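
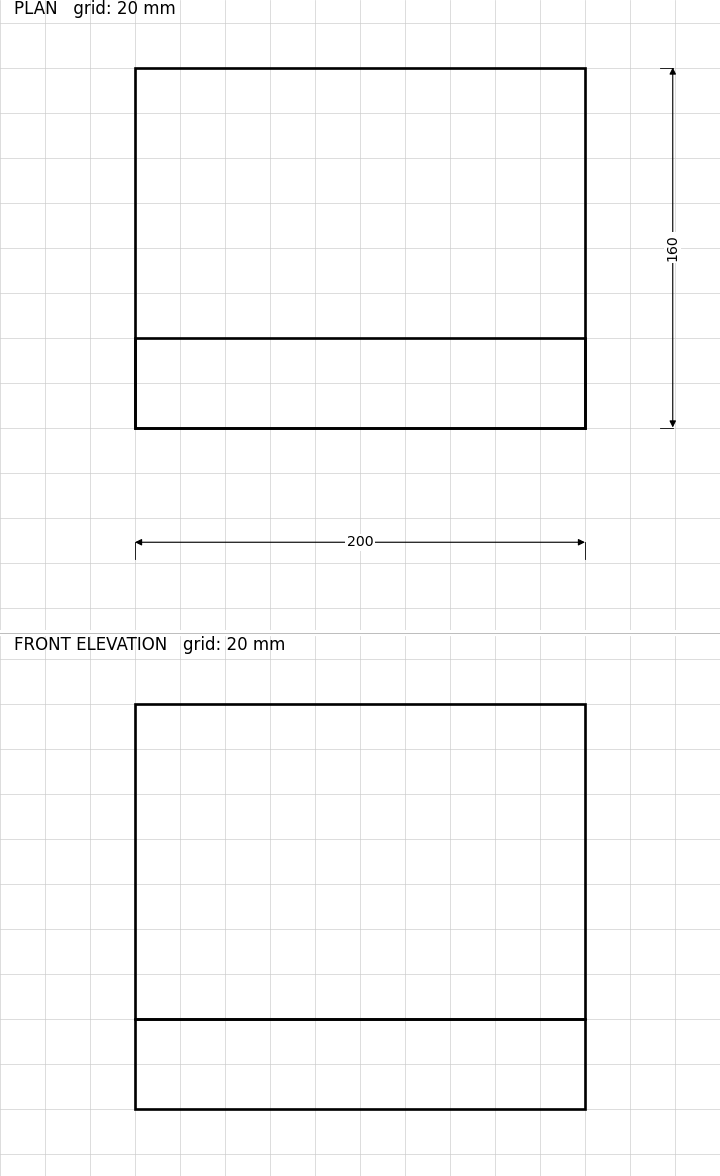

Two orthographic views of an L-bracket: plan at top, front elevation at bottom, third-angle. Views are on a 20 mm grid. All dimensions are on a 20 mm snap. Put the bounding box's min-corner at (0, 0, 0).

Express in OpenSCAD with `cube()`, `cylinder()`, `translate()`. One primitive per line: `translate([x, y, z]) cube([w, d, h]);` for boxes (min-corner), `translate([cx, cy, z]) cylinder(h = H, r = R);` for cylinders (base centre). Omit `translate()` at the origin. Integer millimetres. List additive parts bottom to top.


cube([200, 160, 40]);
translate([0, 0, 40]) cube([200, 40, 140]);


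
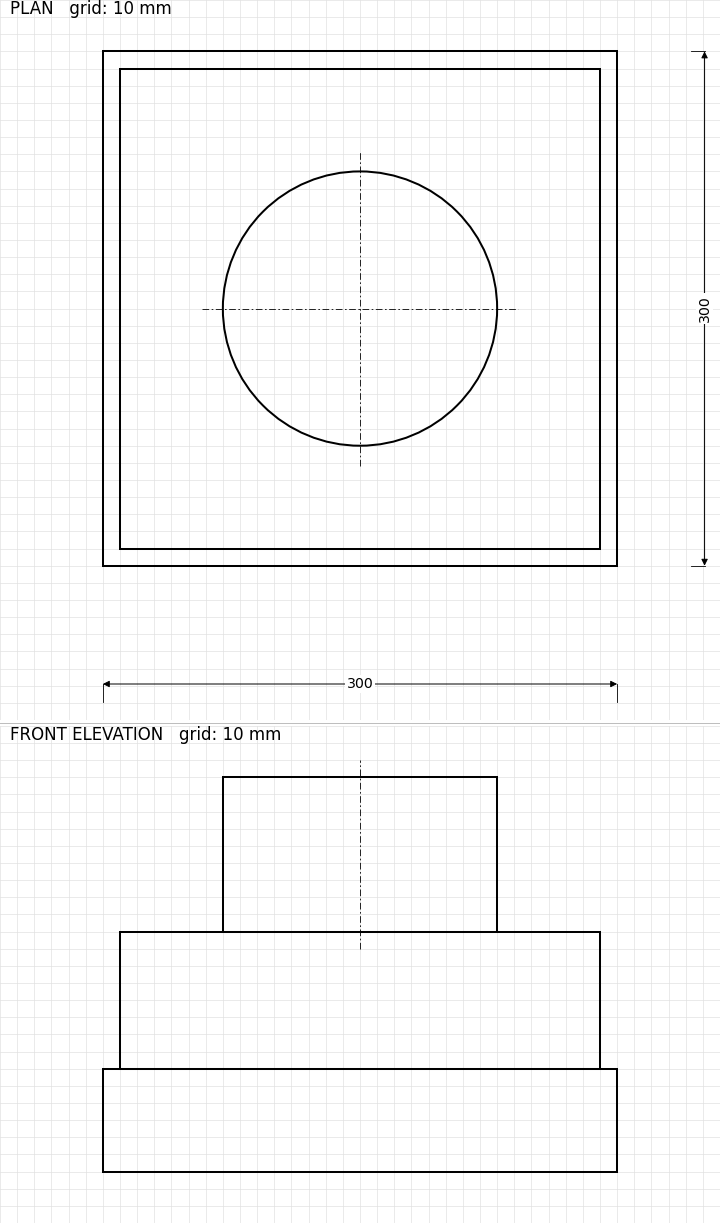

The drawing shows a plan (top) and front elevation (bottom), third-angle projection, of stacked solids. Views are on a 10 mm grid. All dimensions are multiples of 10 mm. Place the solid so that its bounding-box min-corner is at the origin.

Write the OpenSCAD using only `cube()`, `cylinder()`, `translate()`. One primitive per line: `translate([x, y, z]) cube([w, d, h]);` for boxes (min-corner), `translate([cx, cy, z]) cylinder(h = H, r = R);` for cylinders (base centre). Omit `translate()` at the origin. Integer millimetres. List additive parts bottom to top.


cube([300, 300, 60]);
translate([10, 10, 60]) cube([280, 280, 80]);
translate([150, 150, 140]) cylinder(h = 90, r = 80);


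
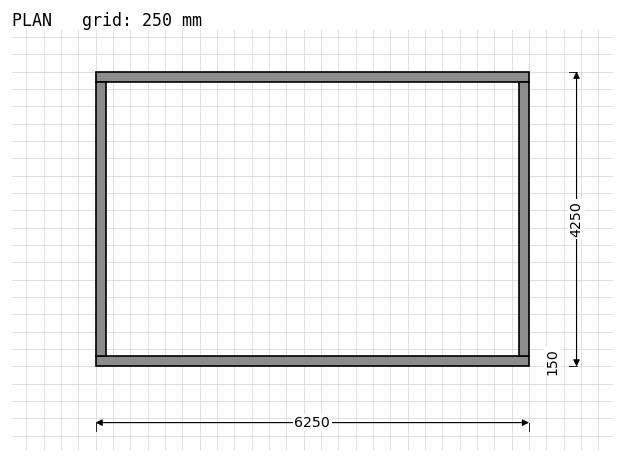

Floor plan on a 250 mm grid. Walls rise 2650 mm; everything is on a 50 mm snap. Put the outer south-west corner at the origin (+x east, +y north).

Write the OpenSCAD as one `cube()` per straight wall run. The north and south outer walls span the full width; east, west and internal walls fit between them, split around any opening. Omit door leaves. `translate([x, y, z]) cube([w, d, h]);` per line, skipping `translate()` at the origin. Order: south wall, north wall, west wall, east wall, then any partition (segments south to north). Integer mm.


cube([6250, 150, 2650]);
translate([0, 4100, 0]) cube([6250, 150, 2650]);
translate([0, 150, 0]) cube([150, 3950, 2650]);
translate([6100, 150, 0]) cube([150, 3950, 2650]);


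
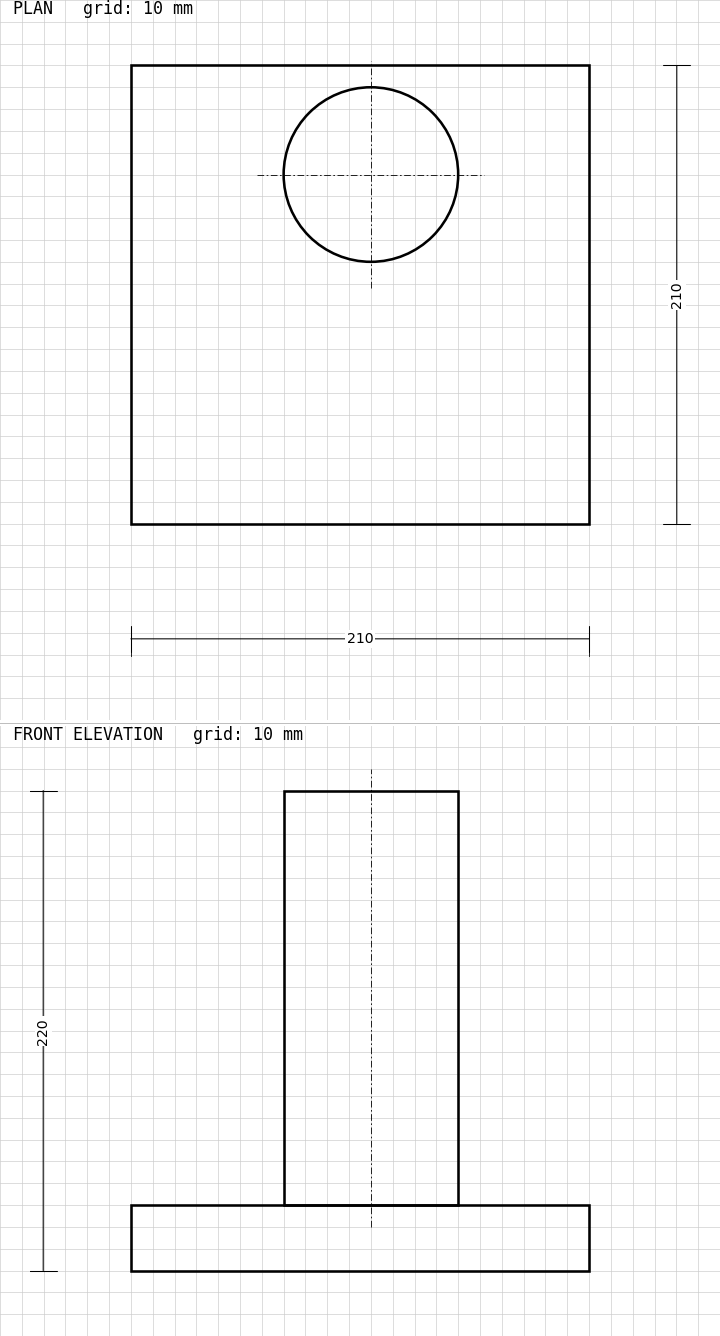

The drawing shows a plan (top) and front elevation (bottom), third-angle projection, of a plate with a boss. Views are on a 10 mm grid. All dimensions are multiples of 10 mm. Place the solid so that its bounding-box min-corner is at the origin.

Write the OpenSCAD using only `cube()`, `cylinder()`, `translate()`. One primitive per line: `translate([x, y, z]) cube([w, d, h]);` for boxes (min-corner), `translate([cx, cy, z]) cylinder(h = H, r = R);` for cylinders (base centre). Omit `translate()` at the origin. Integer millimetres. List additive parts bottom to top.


cube([210, 210, 30]);
translate([110, 160, 30]) cylinder(h = 190, r = 40);


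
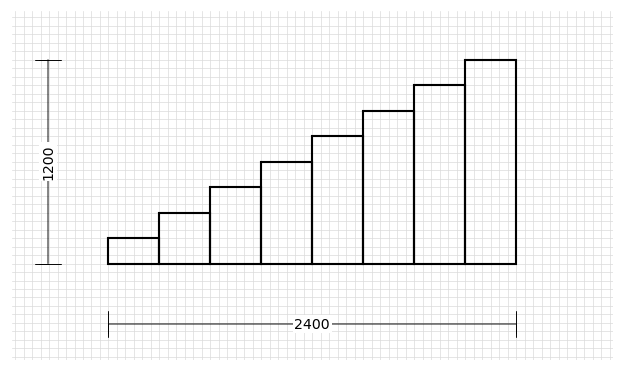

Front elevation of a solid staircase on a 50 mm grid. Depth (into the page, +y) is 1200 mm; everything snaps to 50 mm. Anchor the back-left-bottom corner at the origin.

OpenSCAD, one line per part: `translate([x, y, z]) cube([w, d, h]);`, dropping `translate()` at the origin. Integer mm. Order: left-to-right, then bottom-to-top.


cube([300, 1200, 150]);
translate([300, 0, 0]) cube([300, 1200, 300]);
translate([600, 0, 0]) cube([300, 1200, 450]);
translate([900, 0, 0]) cube([300, 1200, 600]);
translate([1200, 0, 0]) cube([300, 1200, 750]);
translate([1500, 0, 0]) cube([300, 1200, 900]);
translate([1800, 0, 0]) cube([300, 1200, 1050]);
translate([2100, 0, 0]) cube([300, 1200, 1200]);


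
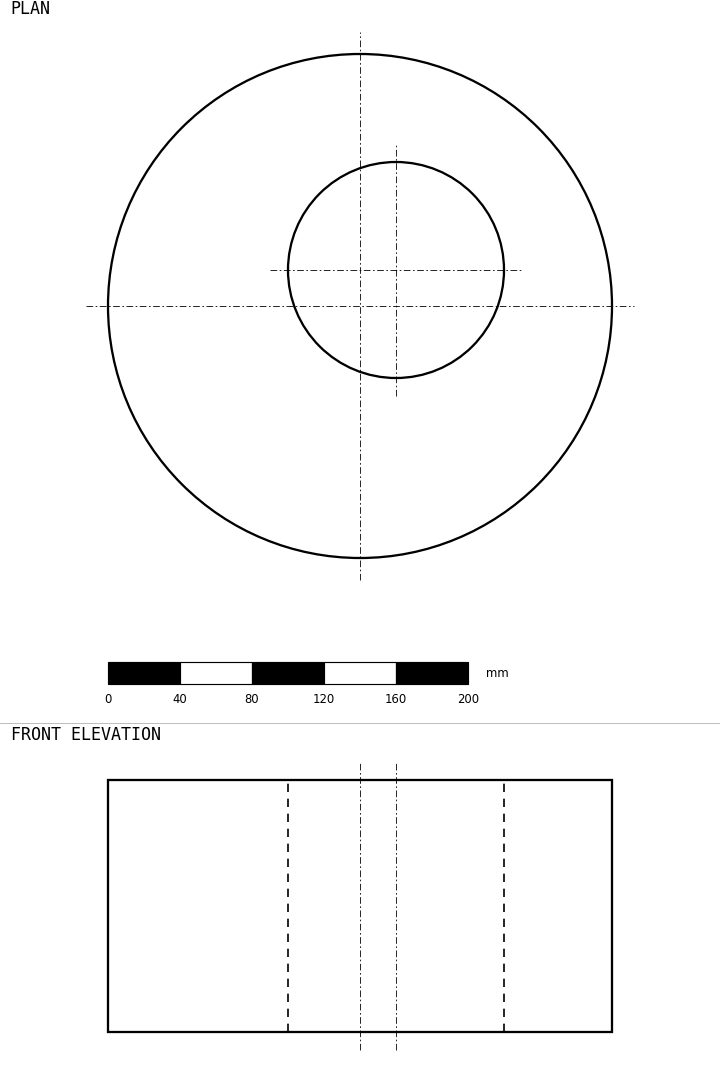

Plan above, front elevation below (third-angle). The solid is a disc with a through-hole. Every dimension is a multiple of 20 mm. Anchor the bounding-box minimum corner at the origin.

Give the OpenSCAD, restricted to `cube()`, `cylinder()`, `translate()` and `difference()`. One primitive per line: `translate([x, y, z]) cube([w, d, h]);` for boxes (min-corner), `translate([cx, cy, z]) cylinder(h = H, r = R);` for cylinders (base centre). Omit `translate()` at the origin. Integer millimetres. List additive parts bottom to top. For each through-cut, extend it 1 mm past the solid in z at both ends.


difference() {
  translate([140, 140, 0]) cylinder(h = 140, r = 140);
  translate([160, 160, -1]) cylinder(h = 142, r = 60);
}


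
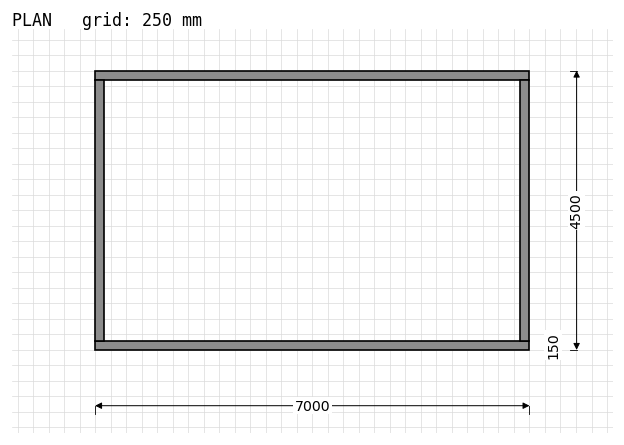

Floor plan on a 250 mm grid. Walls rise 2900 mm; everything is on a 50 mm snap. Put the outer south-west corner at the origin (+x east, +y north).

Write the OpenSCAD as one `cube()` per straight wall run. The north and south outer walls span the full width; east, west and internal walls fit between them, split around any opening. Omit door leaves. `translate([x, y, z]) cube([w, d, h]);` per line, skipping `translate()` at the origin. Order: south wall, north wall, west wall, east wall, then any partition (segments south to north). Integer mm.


cube([7000, 150, 2900]);
translate([0, 4350, 0]) cube([7000, 150, 2900]);
translate([0, 150, 0]) cube([150, 4200, 2900]);
translate([6850, 150, 0]) cube([150, 4200, 2900]);


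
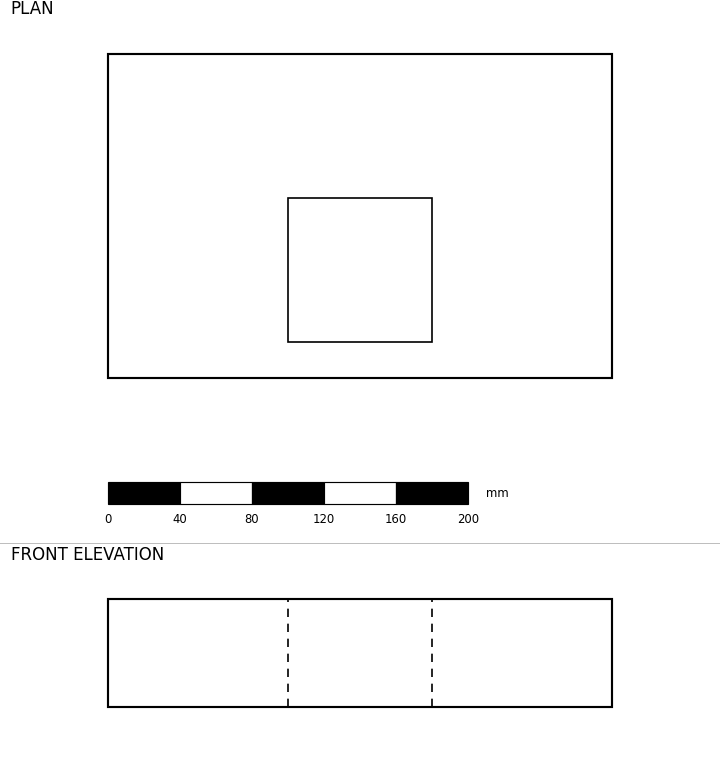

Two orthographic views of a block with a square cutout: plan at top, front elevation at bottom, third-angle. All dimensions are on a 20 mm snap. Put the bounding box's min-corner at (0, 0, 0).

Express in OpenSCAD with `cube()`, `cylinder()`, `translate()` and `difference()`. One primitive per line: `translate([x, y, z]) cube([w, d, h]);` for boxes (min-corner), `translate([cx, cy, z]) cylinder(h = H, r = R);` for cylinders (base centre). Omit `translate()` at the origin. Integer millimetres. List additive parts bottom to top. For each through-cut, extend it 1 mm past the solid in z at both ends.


difference() {
  cube([280, 180, 60]);
  translate([100, 20, -1]) cube([80, 80, 62]);
}


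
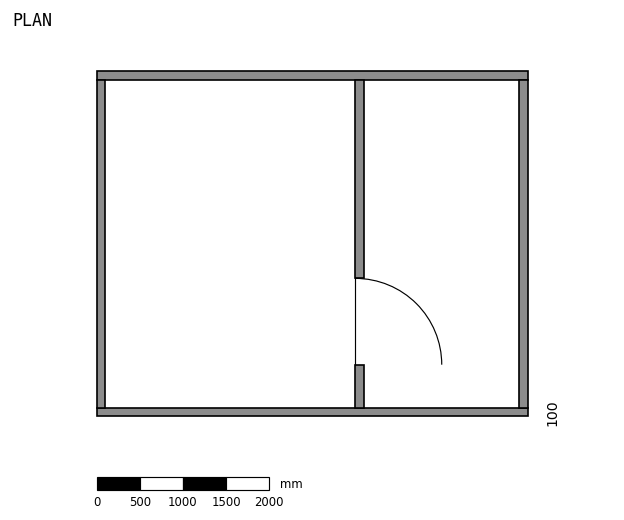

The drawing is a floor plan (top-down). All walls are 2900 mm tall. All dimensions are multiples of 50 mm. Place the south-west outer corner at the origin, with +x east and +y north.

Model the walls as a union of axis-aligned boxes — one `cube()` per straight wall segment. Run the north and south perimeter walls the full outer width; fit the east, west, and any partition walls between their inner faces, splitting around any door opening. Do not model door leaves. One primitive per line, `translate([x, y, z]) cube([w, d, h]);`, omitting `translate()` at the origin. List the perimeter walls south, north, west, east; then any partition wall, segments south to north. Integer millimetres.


cube([5000, 100, 2900]);
translate([0, 3900, 0]) cube([5000, 100, 2900]);
translate([0, 100, 0]) cube([100, 3800, 2900]);
translate([4900, 100, 0]) cube([100, 3800, 2900]);
translate([3000, 100, 0]) cube([100, 500, 2900]);
translate([3000, 1600, 0]) cube([100, 2300, 2900]);


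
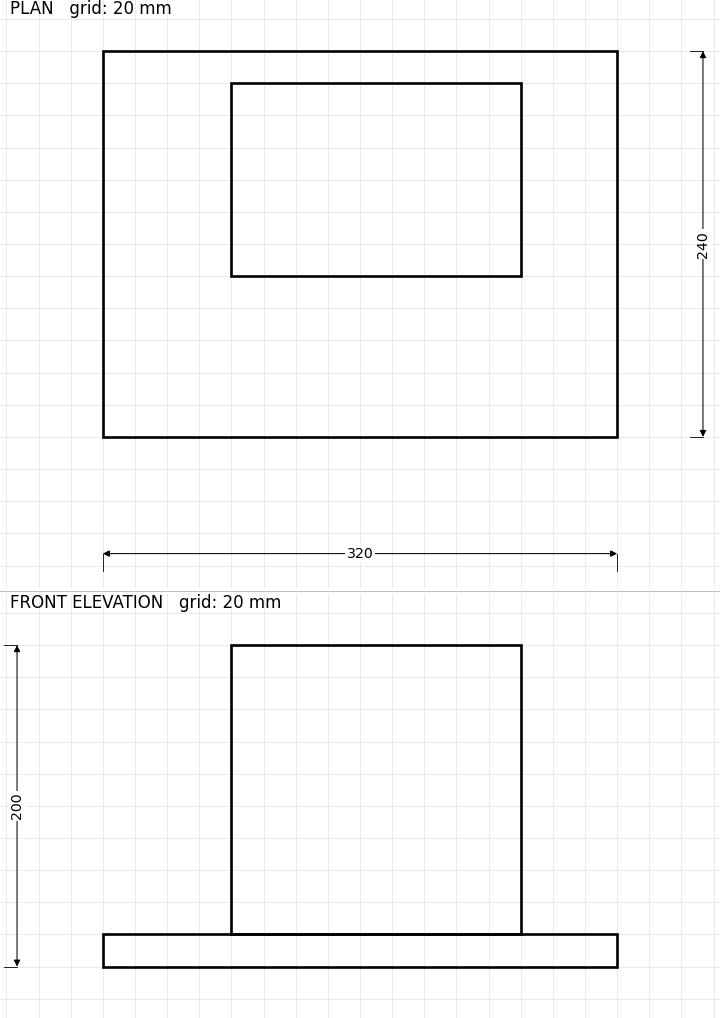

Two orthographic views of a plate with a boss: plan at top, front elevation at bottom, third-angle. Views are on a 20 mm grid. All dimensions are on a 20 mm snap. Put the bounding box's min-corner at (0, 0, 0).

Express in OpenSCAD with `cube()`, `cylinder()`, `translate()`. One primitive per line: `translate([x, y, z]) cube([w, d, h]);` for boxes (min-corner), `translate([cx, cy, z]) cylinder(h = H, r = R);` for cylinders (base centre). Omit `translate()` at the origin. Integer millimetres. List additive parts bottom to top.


cube([320, 240, 20]);
translate([80, 100, 20]) cube([180, 120, 180]);


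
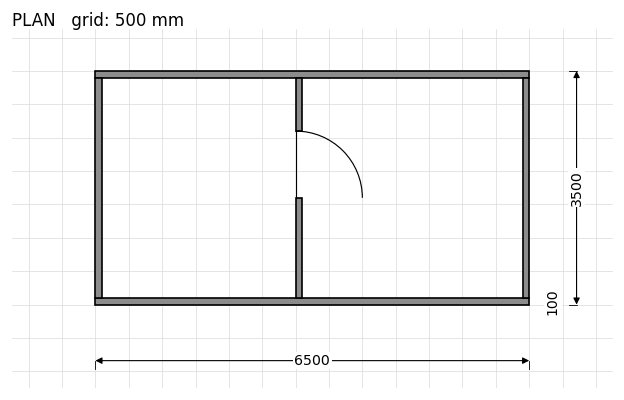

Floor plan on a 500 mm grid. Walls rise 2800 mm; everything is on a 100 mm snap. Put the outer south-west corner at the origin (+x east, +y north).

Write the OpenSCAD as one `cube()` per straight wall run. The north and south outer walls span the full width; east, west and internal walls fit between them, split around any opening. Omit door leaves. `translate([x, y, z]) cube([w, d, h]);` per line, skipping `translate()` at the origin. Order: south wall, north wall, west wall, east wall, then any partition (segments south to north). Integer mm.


cube([6500, 100, 2800]);
translate([0, 3400, 0]) cube([6500, 100, 2800]);
translate([0, 100, 0]) cube([100, 3300, 2800]);
translate([6400, 100, 0]) cube([100, 3300, 2800]);
translate([3000, 100, 0]) cube([100, 1500, 2800]);
translate([3000, 2600, 0]) cube([100, 800, 2800]);


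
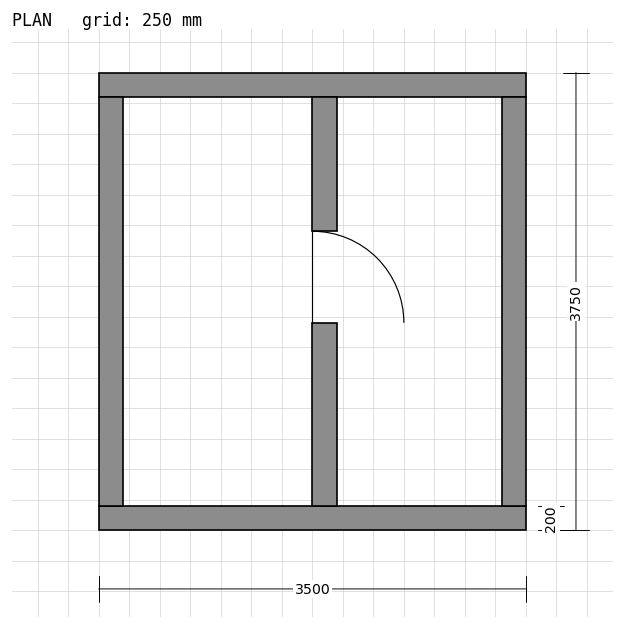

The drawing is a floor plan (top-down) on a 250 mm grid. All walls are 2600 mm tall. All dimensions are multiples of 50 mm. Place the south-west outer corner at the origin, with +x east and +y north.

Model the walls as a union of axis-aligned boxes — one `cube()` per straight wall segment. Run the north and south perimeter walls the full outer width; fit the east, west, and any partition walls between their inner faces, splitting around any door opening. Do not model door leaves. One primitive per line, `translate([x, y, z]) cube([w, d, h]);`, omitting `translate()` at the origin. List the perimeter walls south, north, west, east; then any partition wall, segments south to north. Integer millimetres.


cube([3500, 200, 2600]);
translate([0, 3550, 0]) cube([3500, 200, 2600]);
translate([0, 200, 0]) cube([200, 3350, 2600]);
translate([3300, 200, 0]) cube([200, 3350, 2600]);
translate([1750, 200, 0]) cube([200, 1500, 2600]);
translate([1750, 2450, 0]) cube([200, 1100, 2600]);


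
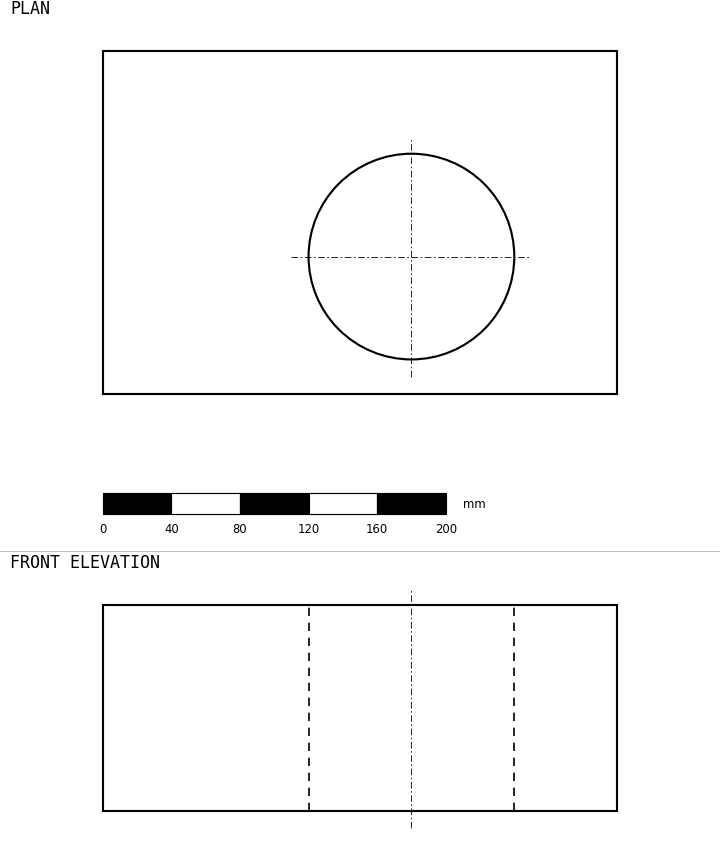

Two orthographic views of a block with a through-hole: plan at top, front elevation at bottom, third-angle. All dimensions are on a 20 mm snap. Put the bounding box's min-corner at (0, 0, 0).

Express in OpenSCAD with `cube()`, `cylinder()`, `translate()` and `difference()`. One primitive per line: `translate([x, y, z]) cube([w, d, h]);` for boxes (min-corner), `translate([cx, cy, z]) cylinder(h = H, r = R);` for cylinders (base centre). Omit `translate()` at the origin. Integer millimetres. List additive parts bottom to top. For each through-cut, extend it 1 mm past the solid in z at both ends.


difference() {
  cube([300, 200, 120]);
  translate([180, 80, -1]) cylinder(h = 122, r = 60);
}


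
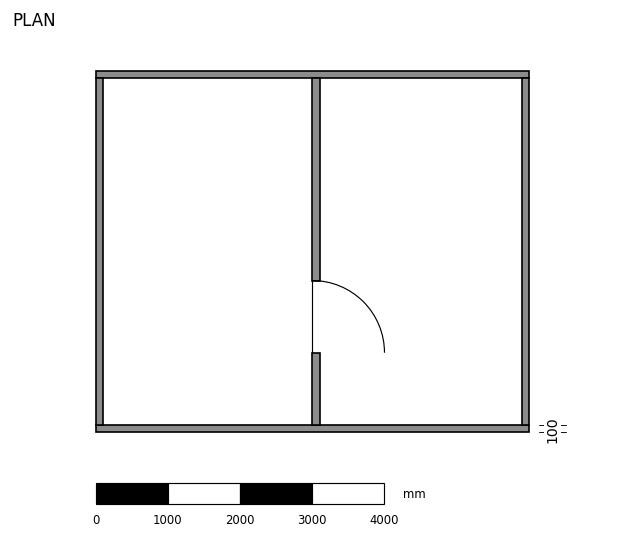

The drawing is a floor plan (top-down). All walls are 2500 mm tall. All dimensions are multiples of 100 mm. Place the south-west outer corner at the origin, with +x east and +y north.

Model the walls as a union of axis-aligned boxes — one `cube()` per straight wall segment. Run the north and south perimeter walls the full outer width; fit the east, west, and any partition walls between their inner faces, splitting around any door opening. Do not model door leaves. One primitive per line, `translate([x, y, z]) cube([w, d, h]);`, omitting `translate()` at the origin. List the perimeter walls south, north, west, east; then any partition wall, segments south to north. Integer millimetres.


cube([6000, 100, 2500]);
translate([0, 4900, 0]) cube([6000, 100, 2500]);
translate([0, 100, 0]) cube([100, 4800, 2500]);
translate([5900, 100, 0]) cube([100, 4800, 2500]);
translate([3000, 100, 0]) cube([100, 1000, 2500]);
translate([3000, 2100, 0]) cube([100, 2800, 2500]);


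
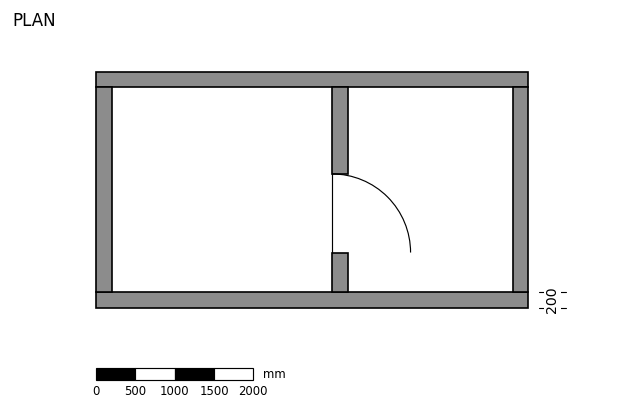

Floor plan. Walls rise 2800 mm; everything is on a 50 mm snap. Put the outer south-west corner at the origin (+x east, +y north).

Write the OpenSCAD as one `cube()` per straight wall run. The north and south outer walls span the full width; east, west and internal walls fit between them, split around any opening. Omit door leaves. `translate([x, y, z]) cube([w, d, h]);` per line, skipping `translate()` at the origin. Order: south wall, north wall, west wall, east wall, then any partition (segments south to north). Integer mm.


cube([5500, 200, 2800]);
translate([0, 2800, 0]) cube([5500, 200, 2800]);
translate([0, 200, 0]) cube([200, 2600, 2800]);
translate([5300, 200, 0]) cube([200, 2600, 2800]);
translate([3000, 200, 0]) cube([200, 500, 2800]);
translate([3000, 1700, 0]) cube([200, 1100, 2800]);


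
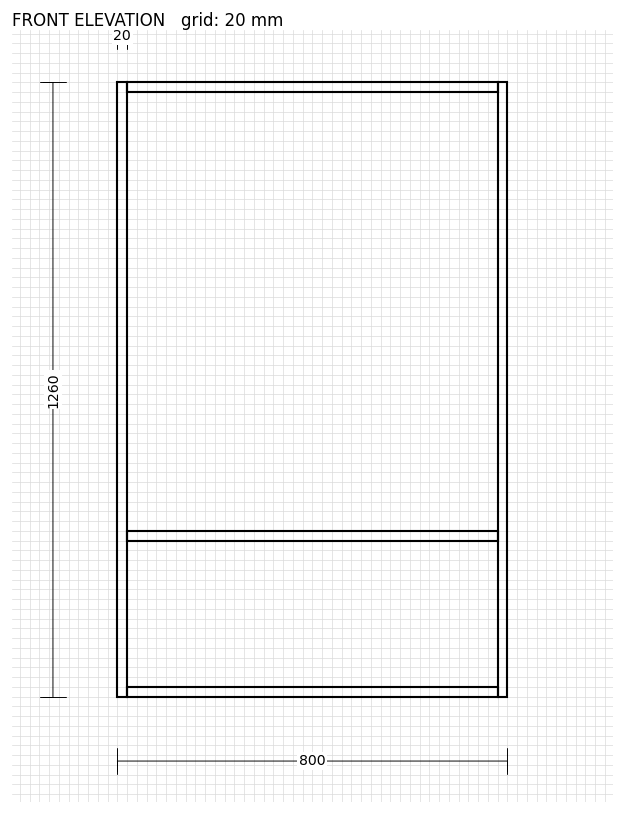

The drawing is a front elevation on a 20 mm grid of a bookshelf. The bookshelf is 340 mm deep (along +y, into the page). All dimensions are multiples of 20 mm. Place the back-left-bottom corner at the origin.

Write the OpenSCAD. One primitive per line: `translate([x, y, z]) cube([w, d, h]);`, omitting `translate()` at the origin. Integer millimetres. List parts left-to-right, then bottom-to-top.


cube([20, 340, 1260]);
translate([20, 0, 0]) cube([760, 340, 20]);
translate([20, 0, 320]) cube([760, 340, 20]);
translate([20, 0, 1240]) cube([760, 340, 20]);
translate([780, 0, 0]) cube([20, 340, 1260]);


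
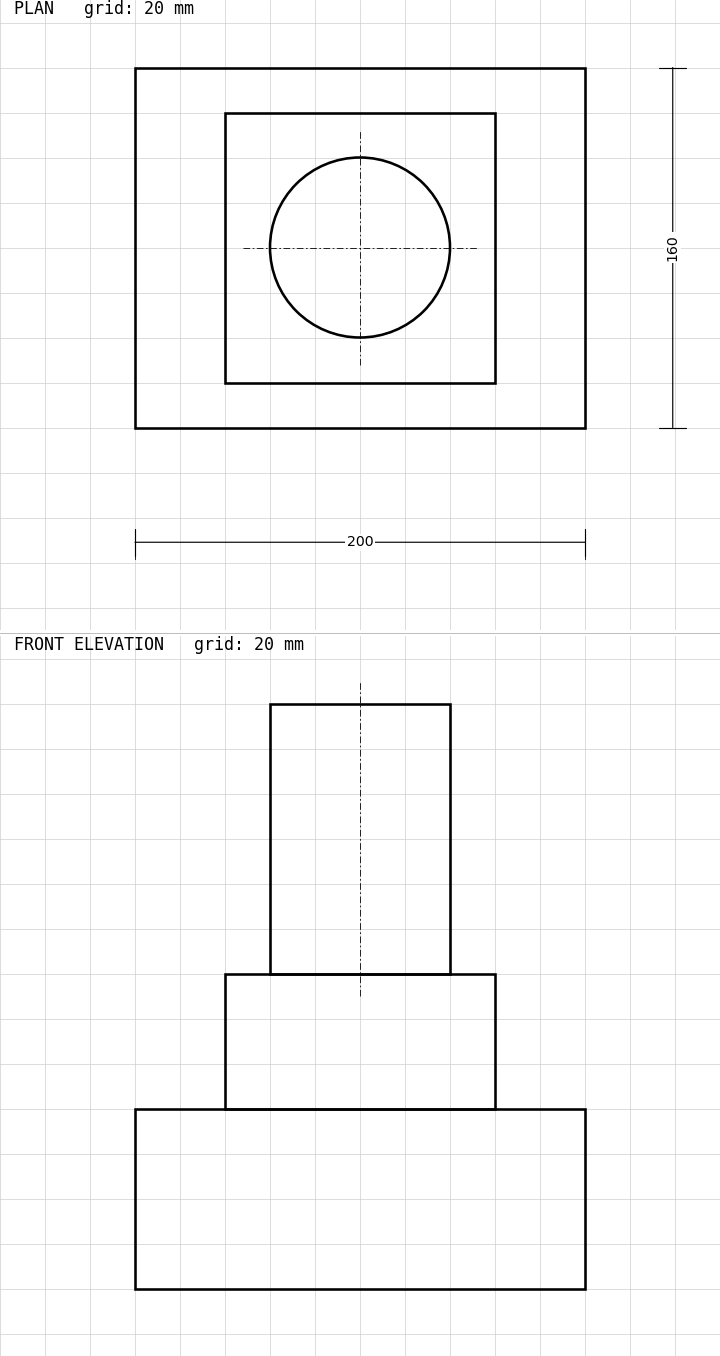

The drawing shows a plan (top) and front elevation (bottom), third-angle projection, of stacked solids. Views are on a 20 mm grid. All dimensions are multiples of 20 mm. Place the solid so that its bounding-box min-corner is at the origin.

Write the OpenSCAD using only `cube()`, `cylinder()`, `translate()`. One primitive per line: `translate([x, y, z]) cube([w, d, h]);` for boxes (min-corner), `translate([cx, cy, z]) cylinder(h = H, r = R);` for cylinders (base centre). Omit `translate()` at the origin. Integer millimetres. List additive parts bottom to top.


cube([200, 160, 80]);
translate([40, 20, 80]) cube([120, 120, 60]);
translate([100, 80, 140]) cylinder(h = 120, r = 40);


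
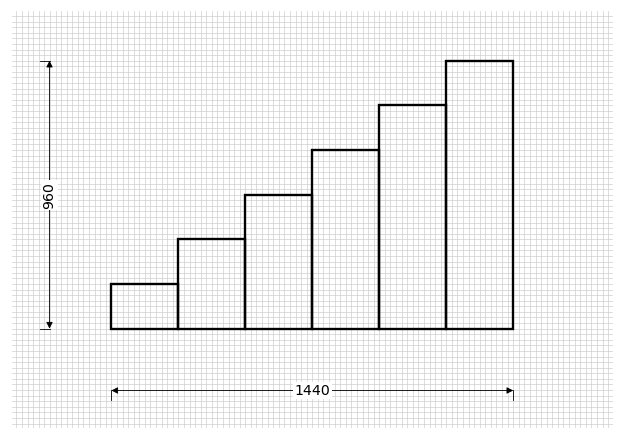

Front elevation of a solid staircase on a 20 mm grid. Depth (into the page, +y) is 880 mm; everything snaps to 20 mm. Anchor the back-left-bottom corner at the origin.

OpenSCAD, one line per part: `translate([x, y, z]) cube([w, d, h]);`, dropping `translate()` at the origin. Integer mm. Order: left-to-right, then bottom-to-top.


cube([240, 880, 160]);
translate([240, 0, 0]) cube([240, 880, 320]);
translate([480, 0, 0]) cube([240, 880, 480]);
translate([720, 0, 0]) cube([240, 880, 640]);
translate([960, 0, 0]) cube([240, 880, 800]);
translate([1200, 0, 0]) cube([240, 880, 960]);


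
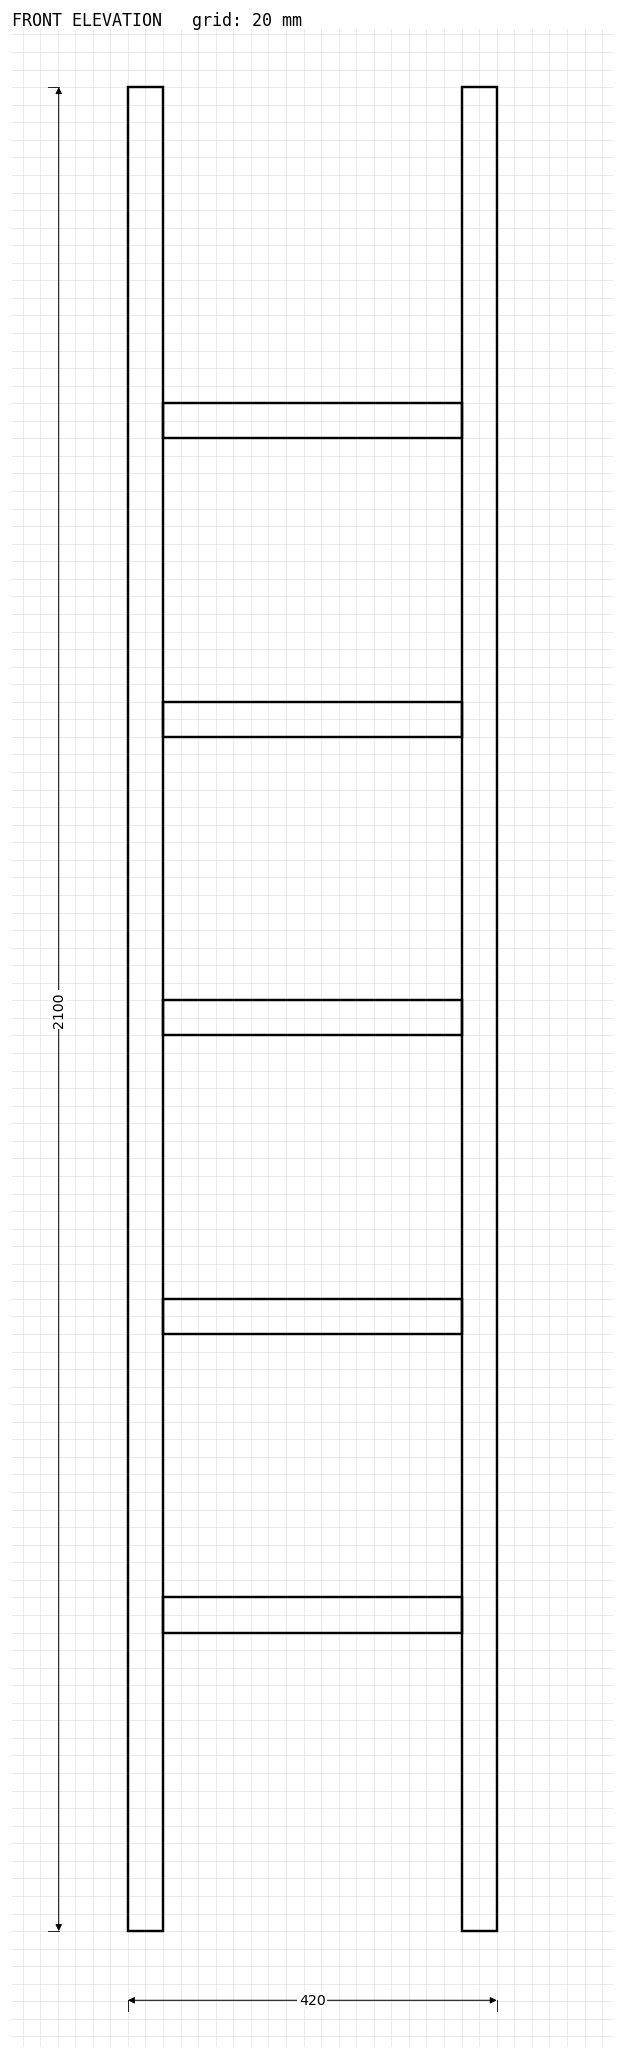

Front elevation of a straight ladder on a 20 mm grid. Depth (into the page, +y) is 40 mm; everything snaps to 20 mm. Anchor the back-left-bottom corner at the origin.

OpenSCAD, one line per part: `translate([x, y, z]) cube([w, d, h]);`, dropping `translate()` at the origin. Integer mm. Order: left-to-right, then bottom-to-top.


cube([40, 40, 2100]);
translate([40, 0, 340]) cube([340, 40, 40]);
translate([40, 0, 680]) cube([340, 40, 40]);
translate([40, 0, 1020]) cube([340, 40, 40]);
translate([40, 0, 1360]) cube([340, 40, 40]);
translate([40, 0, 1700]) cube([340, 40, 40]);
translate([380, 0, 0]) cube([40, 40, 2100]);


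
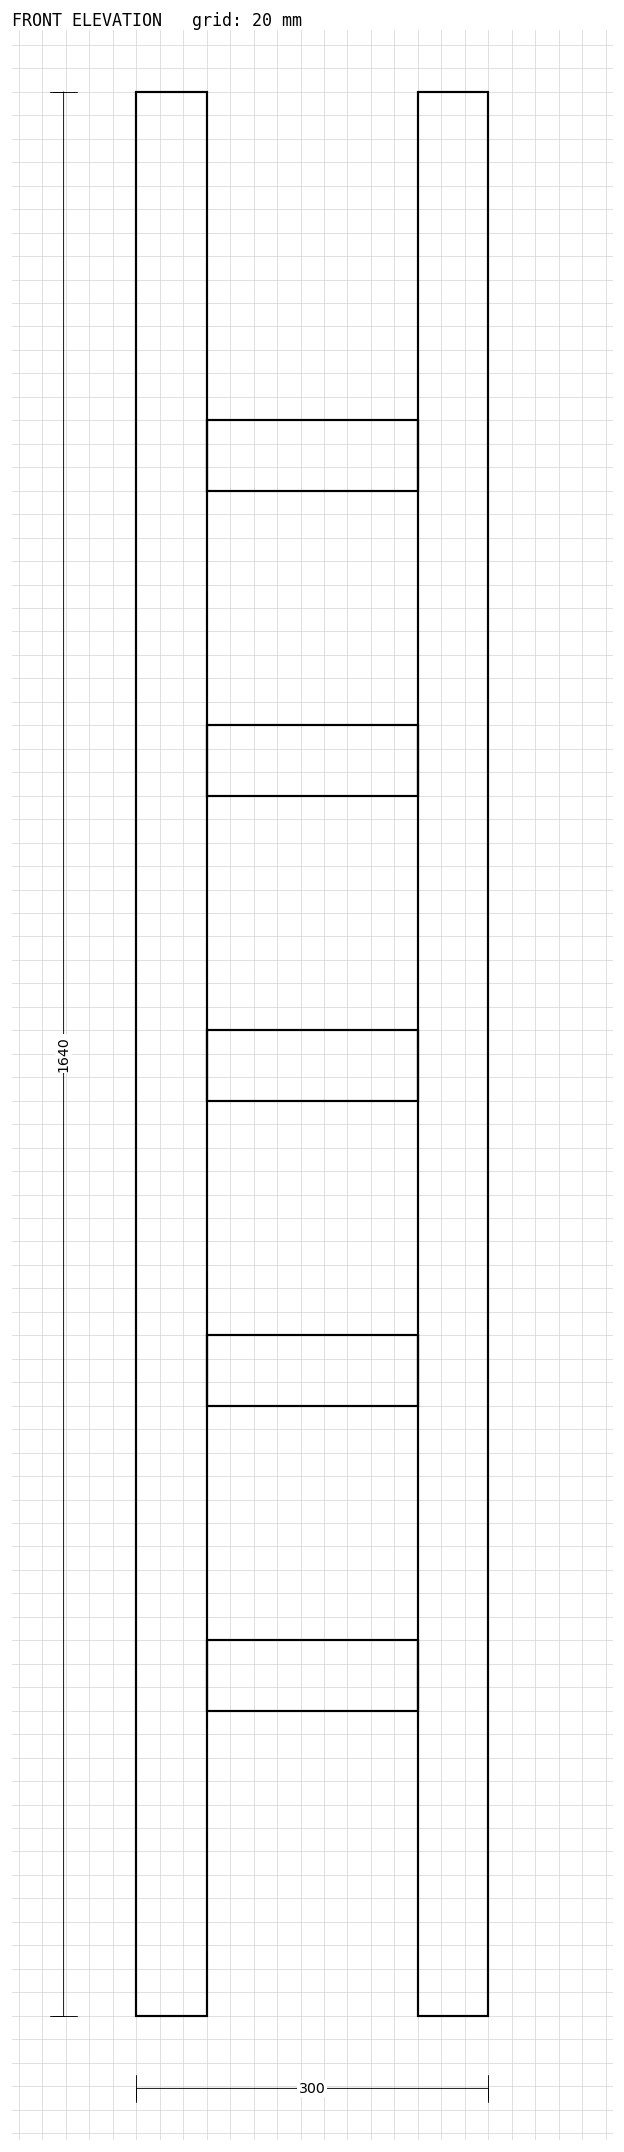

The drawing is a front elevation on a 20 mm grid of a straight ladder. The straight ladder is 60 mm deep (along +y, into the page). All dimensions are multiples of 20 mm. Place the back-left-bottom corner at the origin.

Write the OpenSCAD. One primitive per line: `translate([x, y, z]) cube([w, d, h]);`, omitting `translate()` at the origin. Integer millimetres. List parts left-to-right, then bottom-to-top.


cube([60, 60, 1640]);
translate([60, 0, 260]) cube([180, 60, 60]);
translate([60, 0, 520]) cube([180, 60, 60]);
translate([60, 0, 780]) cube([180, 60, 60]);
translate([60, 0, 1040]) cube([180, 60, 60]);
translate([60, 0, 1300]) cube([180, 60, 60]);
translate([240, 0, 0]) cube([60, 60, 1640]);


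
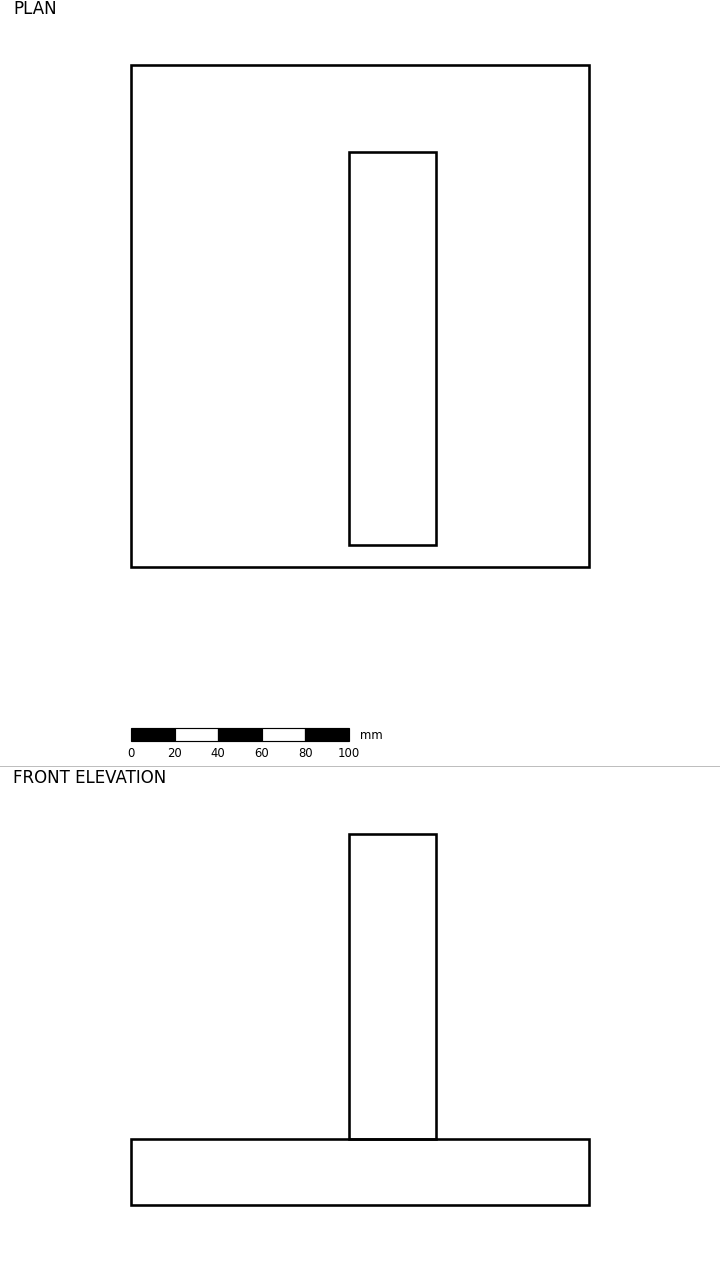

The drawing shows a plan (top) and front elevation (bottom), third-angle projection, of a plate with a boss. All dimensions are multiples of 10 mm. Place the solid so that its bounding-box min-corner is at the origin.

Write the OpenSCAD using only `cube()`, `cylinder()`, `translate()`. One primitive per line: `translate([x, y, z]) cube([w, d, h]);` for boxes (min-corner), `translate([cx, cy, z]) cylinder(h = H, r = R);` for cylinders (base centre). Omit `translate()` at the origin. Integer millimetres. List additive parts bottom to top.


cube([210, 230, 30]);
translate([100, 10, 30]) cube([40, 180, 140]);


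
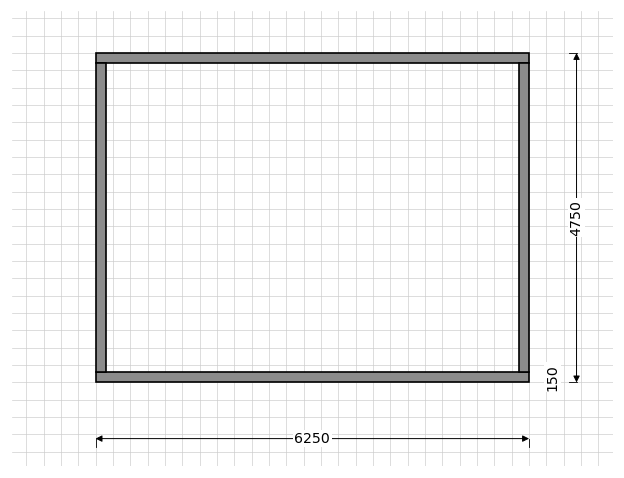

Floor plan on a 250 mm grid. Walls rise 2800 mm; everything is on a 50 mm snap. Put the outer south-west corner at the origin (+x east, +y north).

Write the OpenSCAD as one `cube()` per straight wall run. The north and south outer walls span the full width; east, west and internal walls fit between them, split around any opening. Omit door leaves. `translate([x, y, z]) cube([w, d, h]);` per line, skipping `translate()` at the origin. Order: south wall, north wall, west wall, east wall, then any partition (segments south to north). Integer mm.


cube([6250, 150, 2800]);
translate([0, 4600, 0]) cube([6250, 150, 2800]);
translate([0, 150, 0]) cube([150, 4450, 2800]);
translate([6100, 150, 0]) cube([150, 4450, 2800]);


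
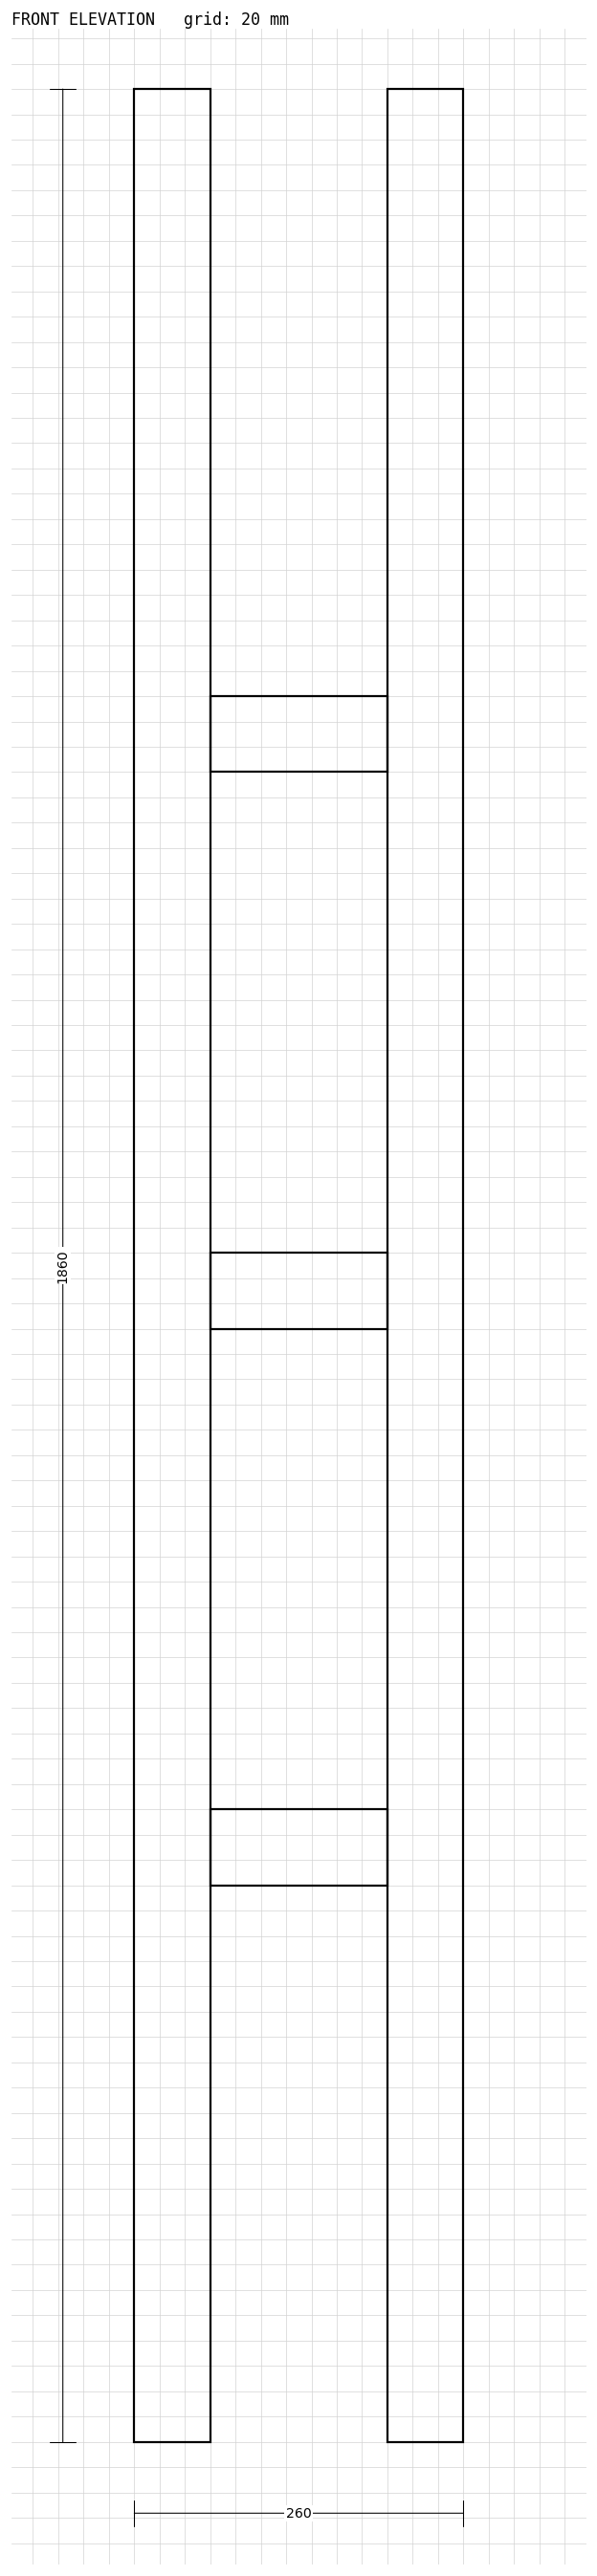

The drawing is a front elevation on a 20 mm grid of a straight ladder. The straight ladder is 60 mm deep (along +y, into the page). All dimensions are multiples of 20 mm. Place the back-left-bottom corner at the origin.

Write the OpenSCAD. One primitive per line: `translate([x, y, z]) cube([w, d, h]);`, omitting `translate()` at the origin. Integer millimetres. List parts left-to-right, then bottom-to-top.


cube([60, 60, 1860]);
translate([60, 0, 440]) cube([140, 60, 60]);
translate([60, 0, 880]) cube([140, 60, 60]);
translate([60, 0, 1320]) cube([140, 60, 60]);
translate([200, 0, 0]) cube([60, 60, 1860]);


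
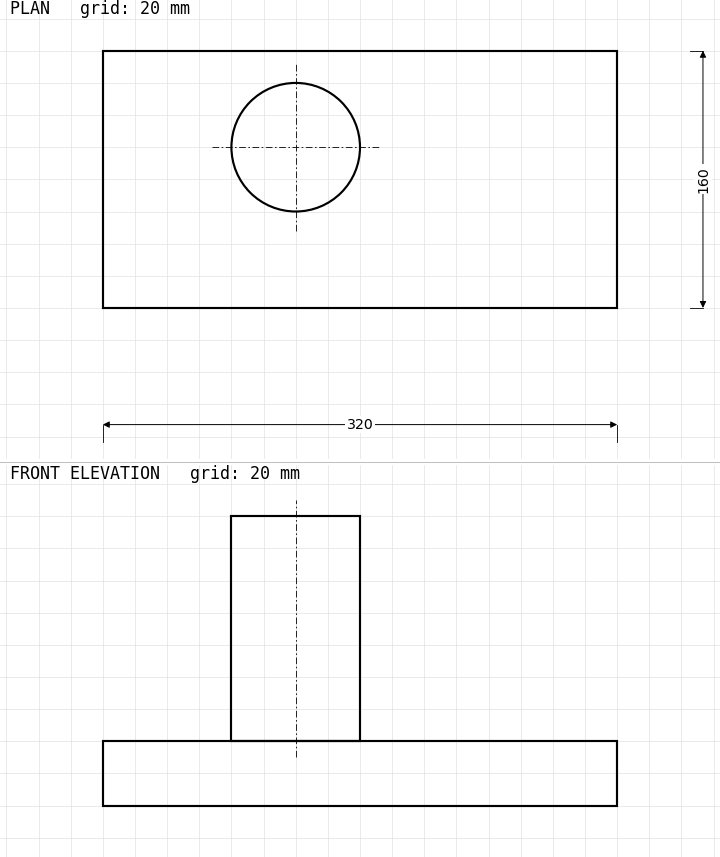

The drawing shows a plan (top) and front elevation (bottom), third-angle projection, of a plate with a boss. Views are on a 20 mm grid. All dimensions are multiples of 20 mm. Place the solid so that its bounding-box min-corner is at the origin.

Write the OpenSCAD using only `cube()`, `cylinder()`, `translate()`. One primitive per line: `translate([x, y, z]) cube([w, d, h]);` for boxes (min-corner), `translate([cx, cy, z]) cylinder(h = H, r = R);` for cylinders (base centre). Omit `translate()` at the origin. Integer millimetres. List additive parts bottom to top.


cube([320, 160, 40]);
translate([120, 100, 40]) cylinder(h = 140, r = 40);


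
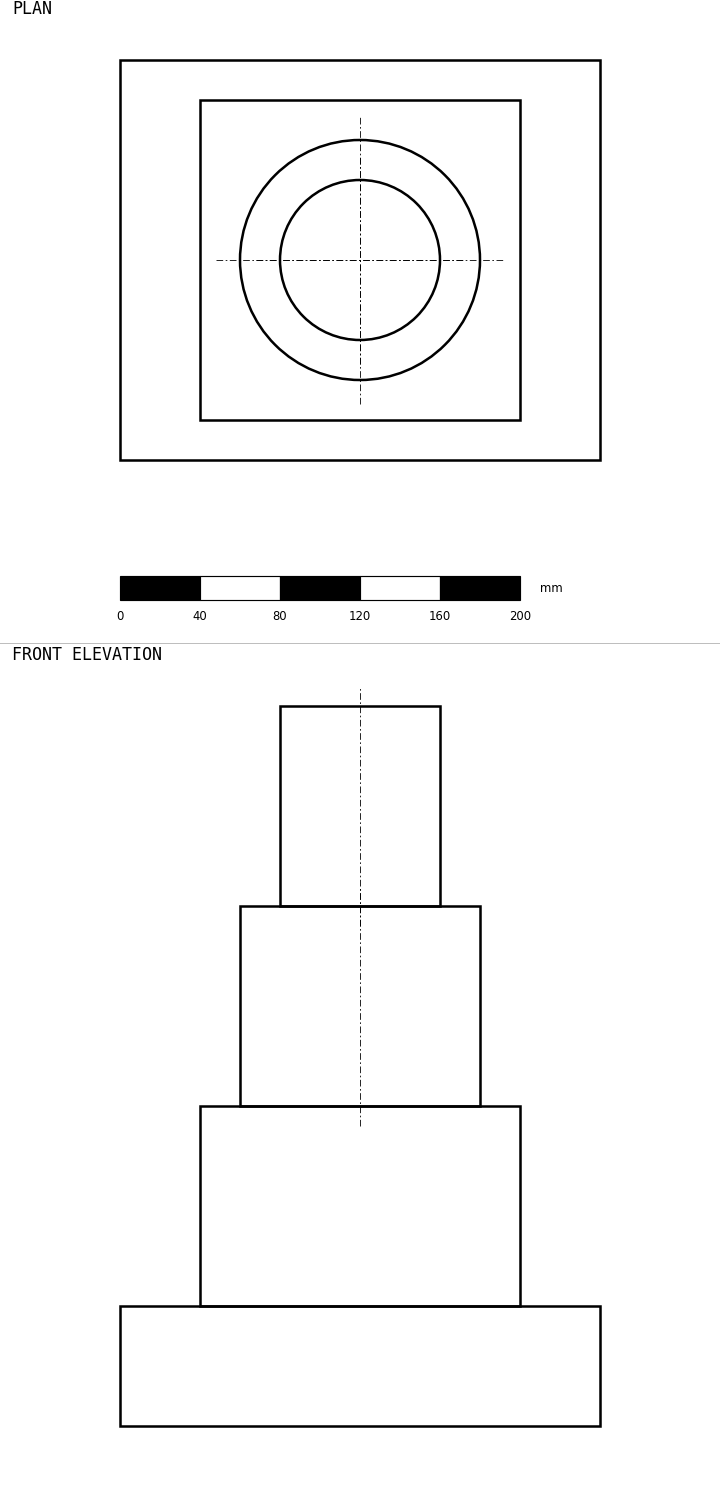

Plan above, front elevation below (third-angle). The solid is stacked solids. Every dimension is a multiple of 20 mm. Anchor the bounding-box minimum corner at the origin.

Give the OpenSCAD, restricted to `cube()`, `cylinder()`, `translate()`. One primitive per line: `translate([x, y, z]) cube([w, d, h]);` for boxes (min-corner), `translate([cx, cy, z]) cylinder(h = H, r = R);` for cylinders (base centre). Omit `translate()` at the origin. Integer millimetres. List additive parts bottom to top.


cube([240, 200, 60]);
translate([40, 20, 60]) cube([160, 160, 100]);
translate([120, 100, 160]) cylinder(h = 100, r = 60);
translate([120, 100, 260]) cylinder(h = 100, r = 40);


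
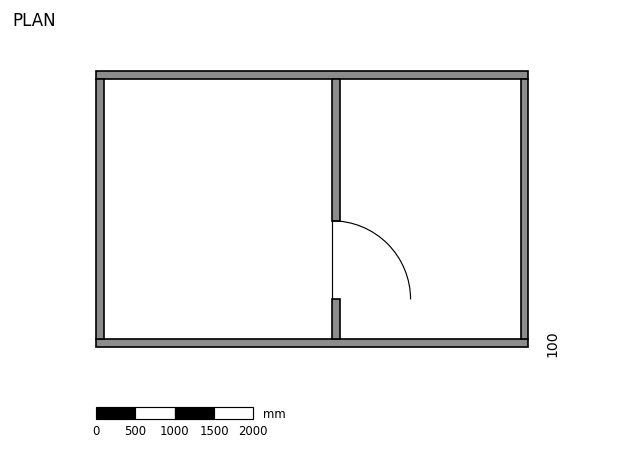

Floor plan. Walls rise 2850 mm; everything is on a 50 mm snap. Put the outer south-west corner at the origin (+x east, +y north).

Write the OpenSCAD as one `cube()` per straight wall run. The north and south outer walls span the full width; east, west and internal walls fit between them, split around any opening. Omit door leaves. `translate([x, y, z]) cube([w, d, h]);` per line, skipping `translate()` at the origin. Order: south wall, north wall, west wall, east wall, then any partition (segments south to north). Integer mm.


cube([5500, 100, 2850]);
translate([0, 3400, 0]) cube([5500, 100, 2850]);
translate([0, 100, 0]) cube([100, 3300, 2850]);
translate([5400, 100, 0]) cube([100, 3300, 2850]);
translate([3000, 100, 0]) cube([100, 500, 2850]);
translate([3000, 1600, 0]) cube([100, 1800, 2850]);


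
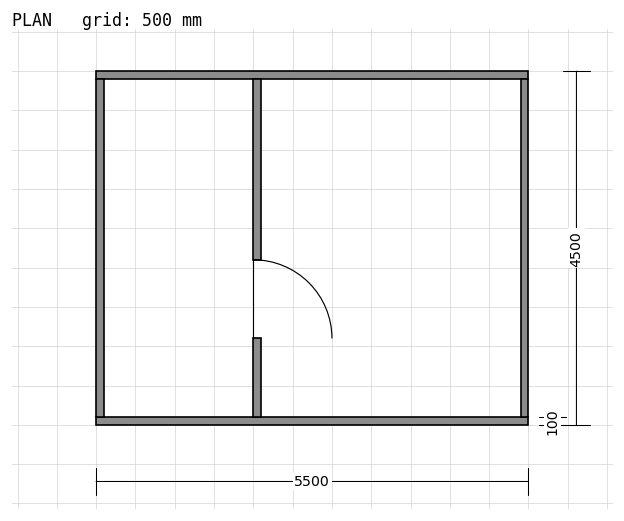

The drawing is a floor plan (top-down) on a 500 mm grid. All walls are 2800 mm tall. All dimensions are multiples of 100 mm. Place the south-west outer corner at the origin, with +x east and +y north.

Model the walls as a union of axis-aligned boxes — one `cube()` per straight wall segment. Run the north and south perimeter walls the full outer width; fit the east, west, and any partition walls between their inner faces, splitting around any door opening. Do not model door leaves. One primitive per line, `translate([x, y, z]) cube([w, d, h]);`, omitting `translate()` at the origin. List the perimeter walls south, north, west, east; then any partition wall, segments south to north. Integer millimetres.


cube([5500, 100, 2800]);
translate([0, 4400, 0]) cube([5500, 100, 2800]);
translate([0, 100, 0]) cube([100, 4300, 2800]);
translate([5400, 100, 0]) cube([100, 4300, 2800]);
translate([2000, 100, 0]) cube([100, 1000, 2800]);
translate([2000, 2100, 0]) cube([100, 2300, 2800]);


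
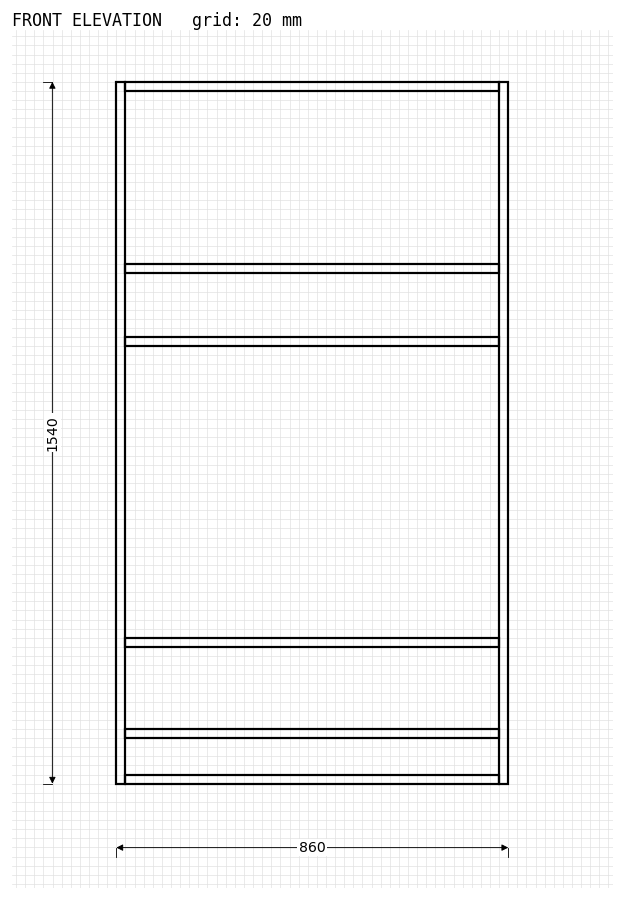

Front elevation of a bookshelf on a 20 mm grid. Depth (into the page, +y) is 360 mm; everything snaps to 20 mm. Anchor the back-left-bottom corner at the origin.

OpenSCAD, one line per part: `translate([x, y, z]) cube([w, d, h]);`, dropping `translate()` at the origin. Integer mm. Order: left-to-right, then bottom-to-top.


cube([20, 360, 1540]);
translate([20, 0, 0]) cube([820, 360, 20]);
translate([20, 0, 100]) cube([820, 360, 20]);
translate([20, 0, 300]) cube([820, 360, 20]);
translate([20, 0, 960]) cube([820, 360, 20]);
translate([20, 0, 1120]) cube([820, 360, 20]);
translate([20, 0, 1520]) cube([820, 360, 20]);
translate([840, 0, 0]) cube([20, 360, 1540]);


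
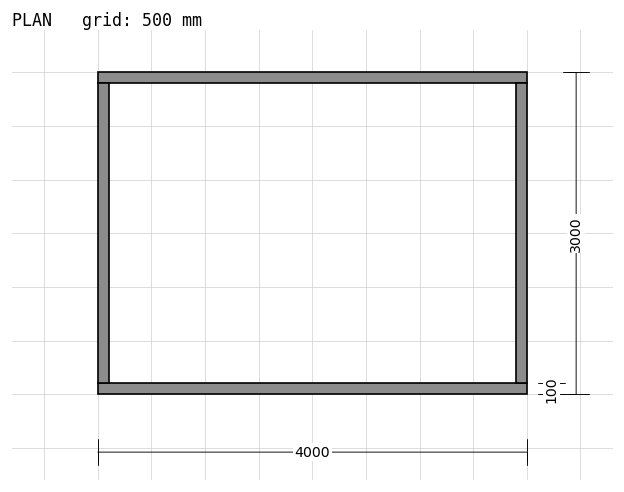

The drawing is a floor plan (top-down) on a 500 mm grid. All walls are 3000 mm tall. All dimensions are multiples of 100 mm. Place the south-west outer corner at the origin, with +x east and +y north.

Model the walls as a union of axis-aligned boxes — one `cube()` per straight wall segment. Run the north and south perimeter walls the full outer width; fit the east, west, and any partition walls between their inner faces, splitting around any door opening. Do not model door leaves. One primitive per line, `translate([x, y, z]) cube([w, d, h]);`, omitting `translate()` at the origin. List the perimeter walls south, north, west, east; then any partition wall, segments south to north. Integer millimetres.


cube([4000, 100, 3000]);
translate([0, 2900, 0]) cube([4000, 100, 3000]);
translate([0, 100, 0]) cube([100, 2800, 3000]);
translate([3900, 100, 0]) cube([100, 2800, 3000]);


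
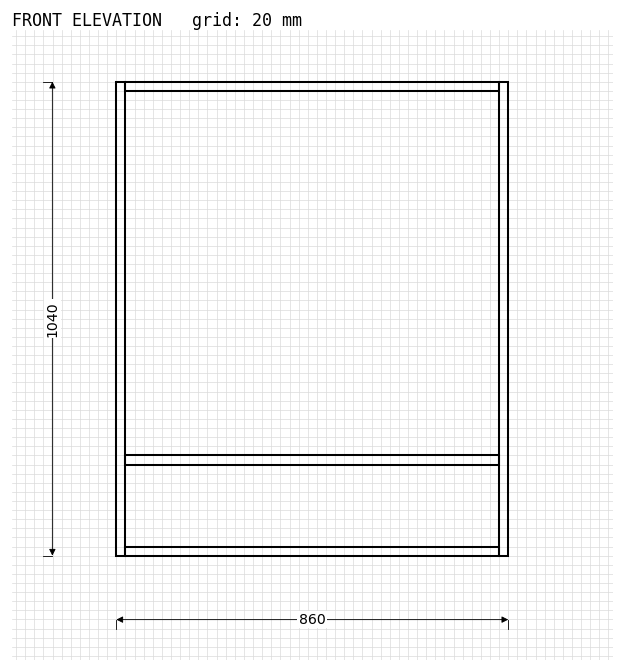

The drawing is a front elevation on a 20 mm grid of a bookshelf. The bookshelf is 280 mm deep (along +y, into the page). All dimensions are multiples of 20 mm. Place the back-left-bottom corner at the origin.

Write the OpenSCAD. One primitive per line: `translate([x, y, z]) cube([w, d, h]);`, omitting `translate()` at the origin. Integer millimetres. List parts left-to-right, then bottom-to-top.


cube([20, 280, 1040]);
translate([20, 0, 0]) cube([820, 280, 20]);
translate([20, 0, 200]) cube([820, 280, 20]);
translate([20, 0, 1020]) cube([820, 280, 20]);
translate([840, 0, 0]) cube([20, 280, 1040]);


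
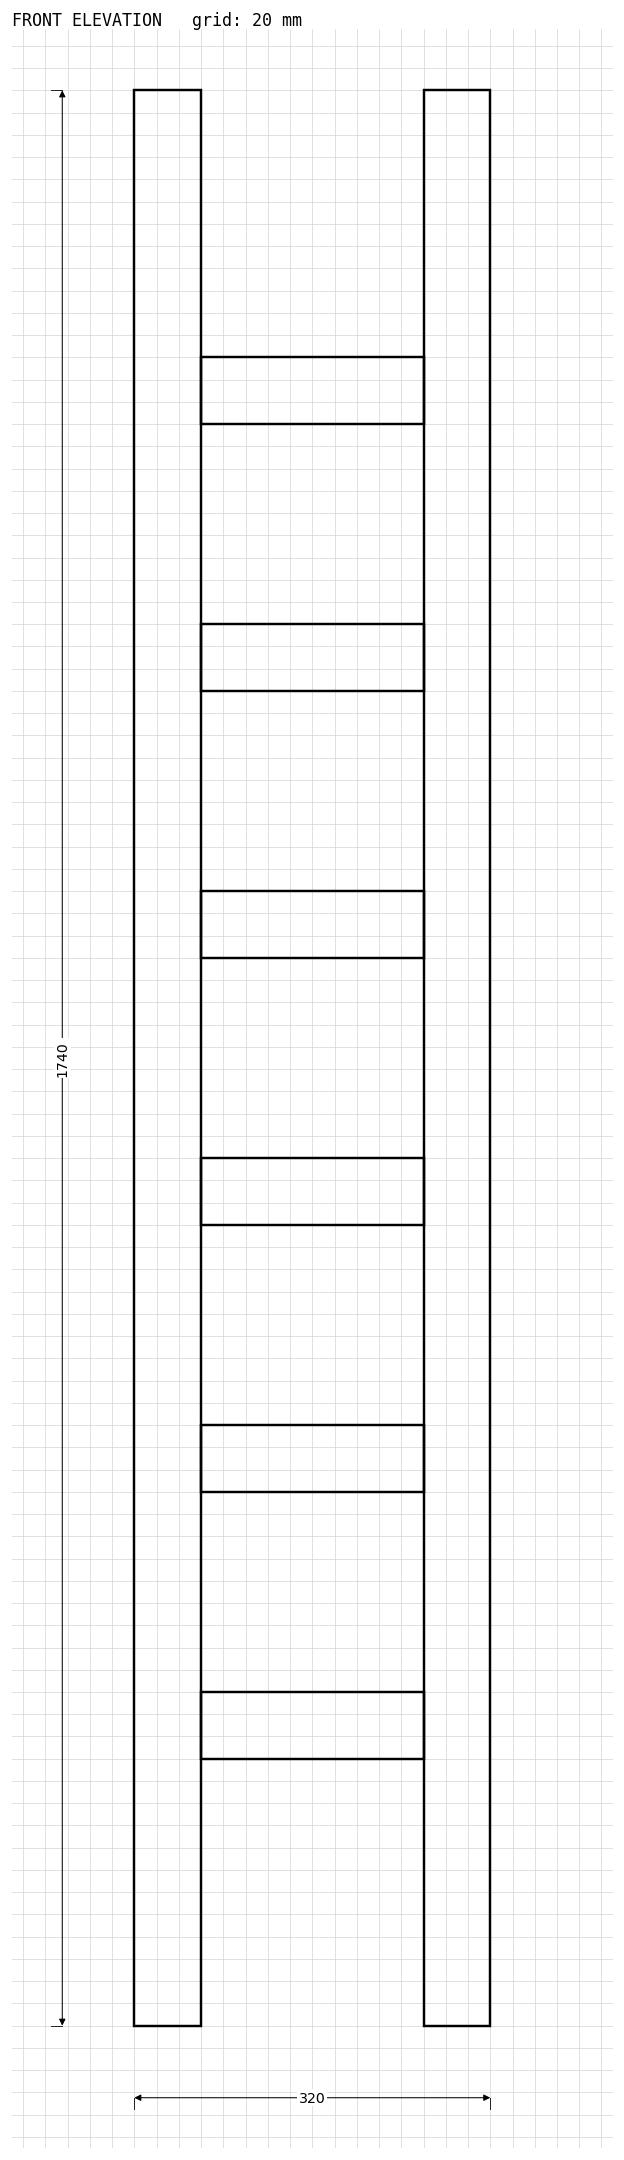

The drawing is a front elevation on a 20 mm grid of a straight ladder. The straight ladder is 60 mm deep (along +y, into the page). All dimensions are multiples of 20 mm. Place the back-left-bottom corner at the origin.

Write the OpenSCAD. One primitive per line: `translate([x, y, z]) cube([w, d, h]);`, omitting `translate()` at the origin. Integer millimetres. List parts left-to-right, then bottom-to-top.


cube([60, 60, 1740]);
translate([60, 0, 240]) cube([200, 60, 60]);
translate([60, 0, 480]) cube([200, 60, 60]);
translate([60, 0, 720]) cube([200, 60, 60]);
translate([60, 0, 960]) cube([200, 60, 60]);
translate([60, 0, 1200]) cube([200, 60, 60]);
translate([60, 0, 1440]) cube([200, 60, 60]);
translate([260, 0, 0]) cube([60, 60, 1740]);


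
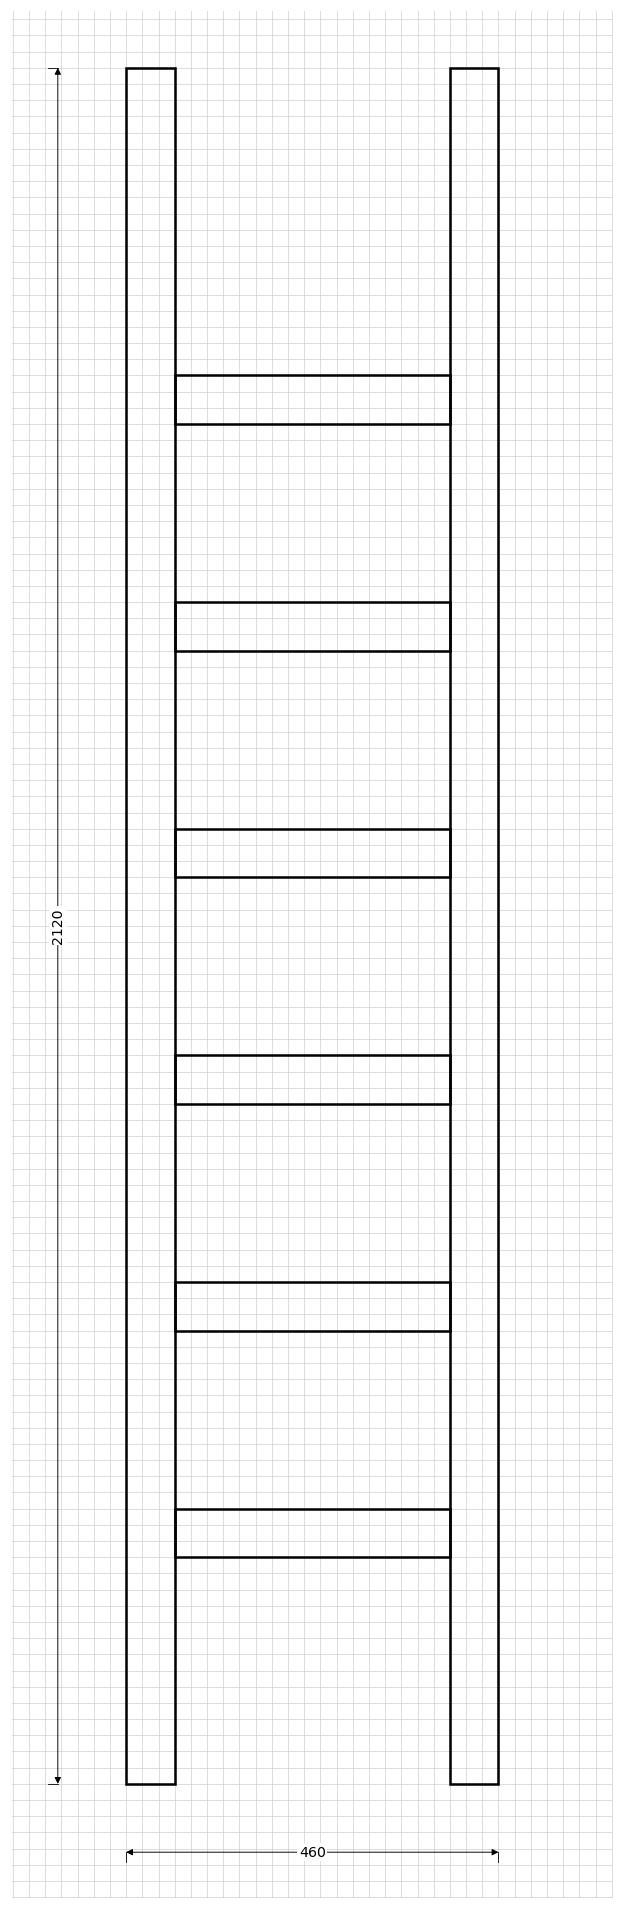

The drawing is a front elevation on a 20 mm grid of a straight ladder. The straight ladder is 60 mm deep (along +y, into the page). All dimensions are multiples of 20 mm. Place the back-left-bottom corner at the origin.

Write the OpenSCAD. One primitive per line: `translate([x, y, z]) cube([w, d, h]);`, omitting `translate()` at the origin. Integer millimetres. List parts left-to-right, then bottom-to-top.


cube([60, 60, 2120]);
translate([60, 0, 280]) cube([340, 60, 60]);
translate([60, 0, 560]) cube([340, 60, 60]);
translate([60, 0, 840]) cube([340, 60, 60]);
translate([60, 0, 1120]) cube([340, 60, 60]);
translate([60, 0, 1400]) cube([340, 60, 60]);
translate([60, 0, 1680]) cube([340, 60, 60]);
translate([400, 0, 0]) cube([60, 60, 2120]);


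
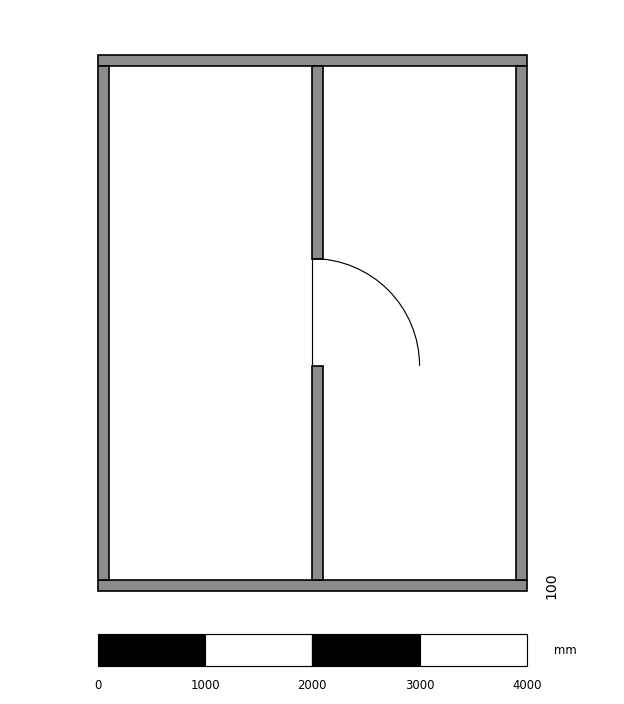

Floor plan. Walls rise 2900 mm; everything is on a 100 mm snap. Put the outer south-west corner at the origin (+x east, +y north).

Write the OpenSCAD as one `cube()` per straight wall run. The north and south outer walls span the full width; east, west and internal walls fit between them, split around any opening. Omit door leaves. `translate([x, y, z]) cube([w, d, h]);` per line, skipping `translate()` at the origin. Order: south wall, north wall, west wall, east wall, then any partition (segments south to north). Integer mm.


cube([4000, 100, 2900]);
translate([0, 4900, 0]) cube([4000, 100, 2900]);
translate([0, 100, 0]) cube([100, 4800, 2900]);
translate([3900, 100, 0]) cube([100, 4800, 2900]);
translate([2000, 100, 0]) cube([100, 2000, 2900]);
translate([2000, 3100, 0]) cube([100, 1800, 2900]);


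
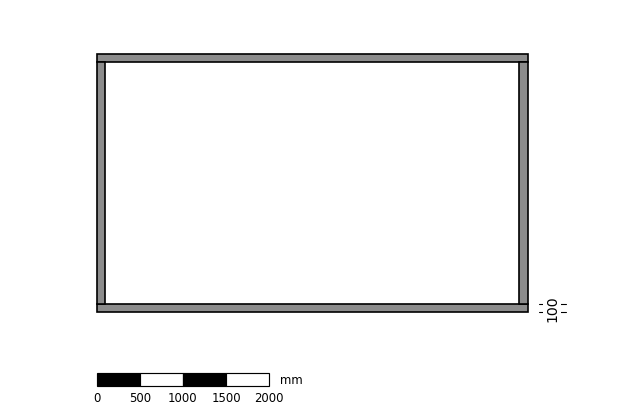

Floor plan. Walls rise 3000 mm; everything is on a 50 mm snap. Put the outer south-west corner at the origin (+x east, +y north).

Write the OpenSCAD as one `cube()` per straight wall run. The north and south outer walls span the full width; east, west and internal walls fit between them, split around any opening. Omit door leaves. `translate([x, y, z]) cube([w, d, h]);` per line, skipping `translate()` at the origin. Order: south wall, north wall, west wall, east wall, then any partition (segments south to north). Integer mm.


cube([5000, 100, 3000]);
translate([0, 2900, 0]) cube([5000, 100, 3000]);
translate([0, 100, 0]) cube([100, 2800, 3000]);
translate([4900, 100, 0]) cube([100, 2800, 3000]);
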